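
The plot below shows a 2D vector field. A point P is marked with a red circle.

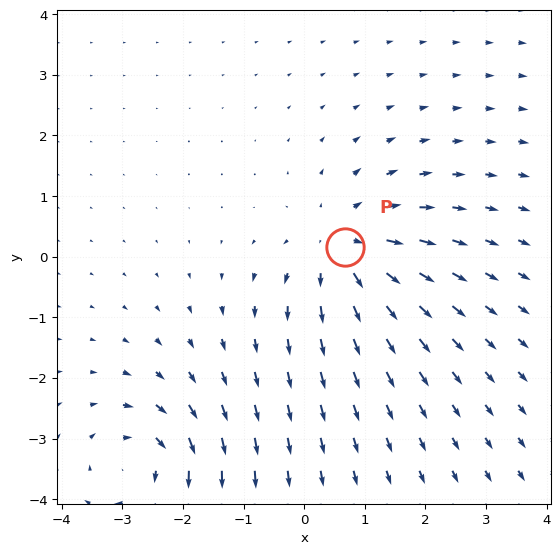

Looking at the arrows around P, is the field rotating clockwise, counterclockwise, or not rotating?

not rotating

Near P at (0.7, 0.2) the arrows show no circulation. The curl there is ≈0.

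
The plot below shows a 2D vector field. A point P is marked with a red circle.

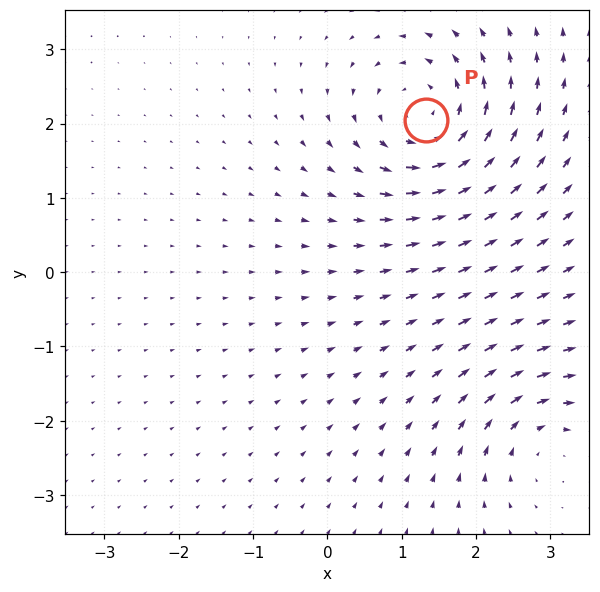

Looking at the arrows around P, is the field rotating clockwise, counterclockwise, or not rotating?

Near P at (1.3, 2.1) the arrows circulate counterclockwise. The curl (z-component) there is about +5; positive curl means counterclockwise rotation.

counterclockwise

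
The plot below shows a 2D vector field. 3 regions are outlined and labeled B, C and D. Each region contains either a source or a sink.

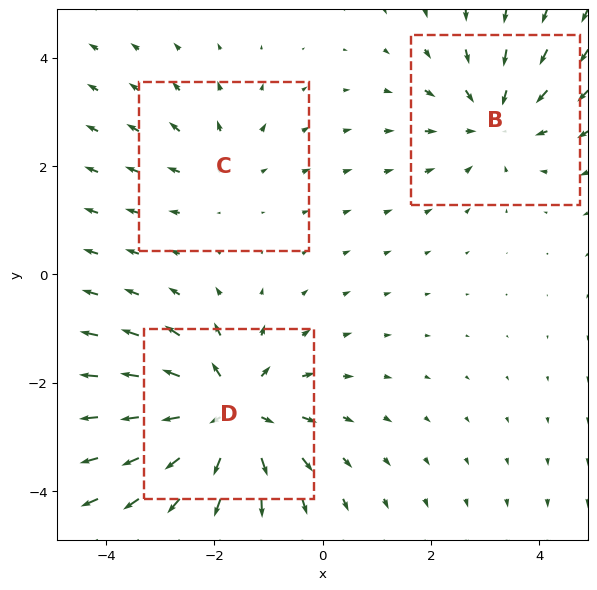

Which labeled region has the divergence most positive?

D

Divergence at each region's feature centre — B: about -3, C: about +2, D: about +5. Region D is most positive.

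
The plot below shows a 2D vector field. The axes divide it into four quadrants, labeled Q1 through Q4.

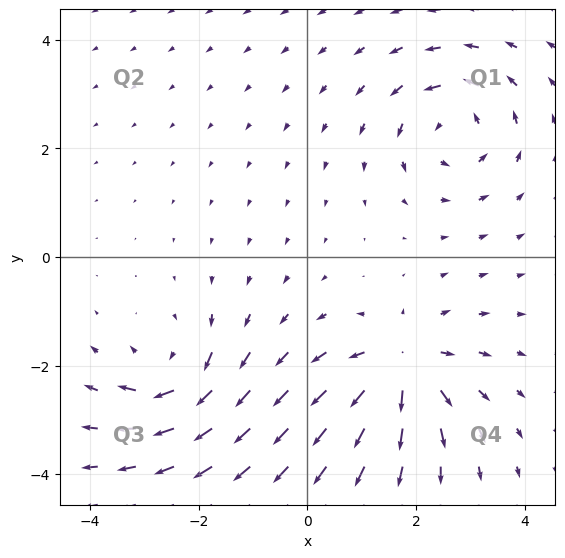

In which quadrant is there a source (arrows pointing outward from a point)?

The source sits at approximately (1.7, -2.0), which lies in quadrant Q4. The divergence there is about +7, positive as expected for a source.

Q4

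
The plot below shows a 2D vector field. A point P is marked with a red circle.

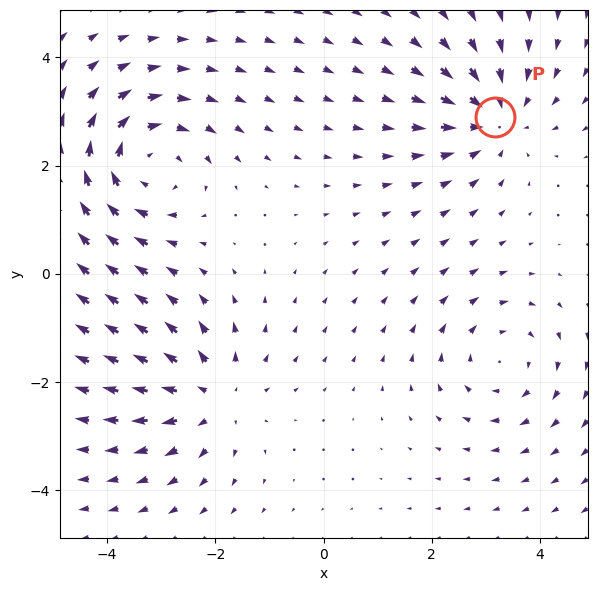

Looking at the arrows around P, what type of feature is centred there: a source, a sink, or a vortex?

At P (3.2, 2.9) the arrows converge inward. Divergence about -4, curl ≈0 — negative divergence with near-zero curl is a sink.

sink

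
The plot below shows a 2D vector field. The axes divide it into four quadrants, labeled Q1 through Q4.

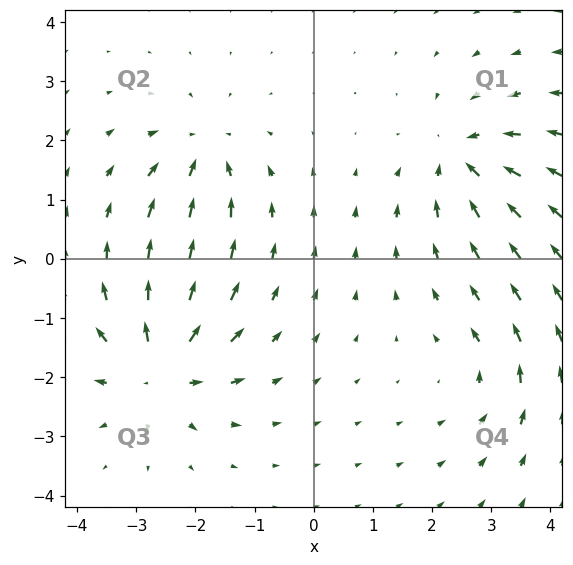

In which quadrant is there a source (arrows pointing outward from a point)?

Q3

The source sits at approximately (-2.6, -1.8), which lies in quadrant Q3. The divergence there is about +6, positive as expected for a source.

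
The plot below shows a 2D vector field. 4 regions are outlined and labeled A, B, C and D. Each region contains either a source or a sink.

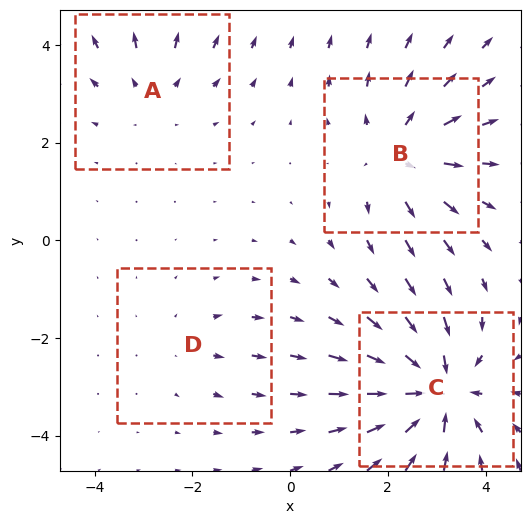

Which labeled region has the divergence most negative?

C

Divergence at each region's feature centre — A: about +3, B: about +4, C: about -6, D: about +2. Region C is most negative.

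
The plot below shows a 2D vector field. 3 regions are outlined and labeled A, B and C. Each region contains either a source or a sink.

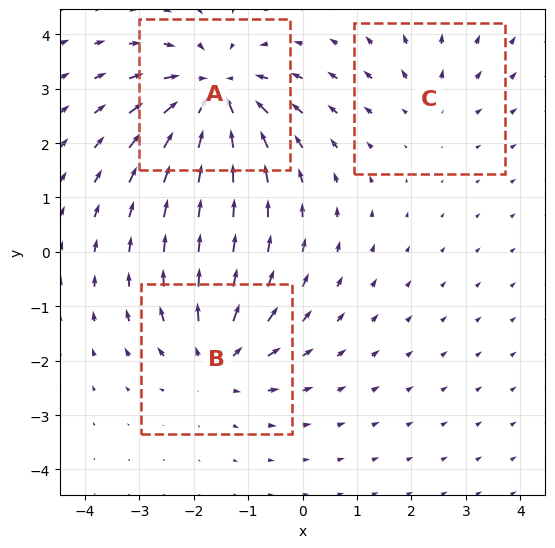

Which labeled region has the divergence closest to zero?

Divergence at each region's feature centre — A: about -5, B: about +4, C: about +2. Region C is closest to zero.

C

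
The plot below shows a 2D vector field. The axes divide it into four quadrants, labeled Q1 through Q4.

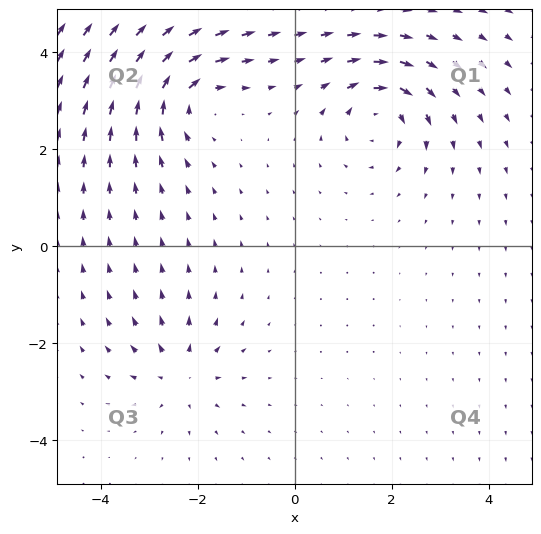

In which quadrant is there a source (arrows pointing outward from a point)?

The source sits at approximately (-2.4, -2.6), which lies in quadrant Q3. The divergence there is about +4, positive as expected for a source.

Q3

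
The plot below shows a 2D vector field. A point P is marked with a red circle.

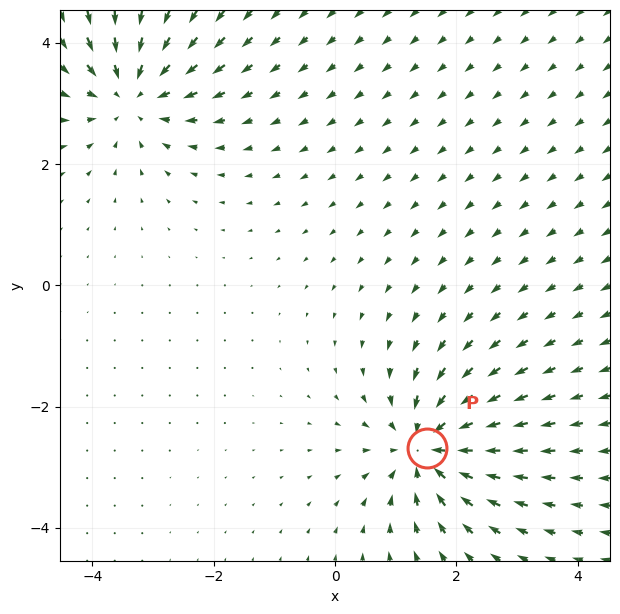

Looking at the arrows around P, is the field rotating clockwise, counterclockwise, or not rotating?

not rotating

Near P at (1.5, -2.7) the arrows show no circulation. The curl there is ≈0.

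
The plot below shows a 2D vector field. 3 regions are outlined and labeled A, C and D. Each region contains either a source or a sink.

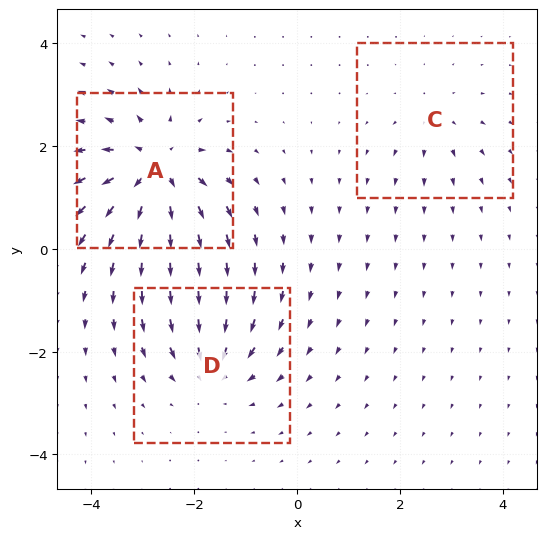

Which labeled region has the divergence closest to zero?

Divergence at each region's feature centre — A: about +6, C: about +2, D: about -4. Region C is closest to zero.

C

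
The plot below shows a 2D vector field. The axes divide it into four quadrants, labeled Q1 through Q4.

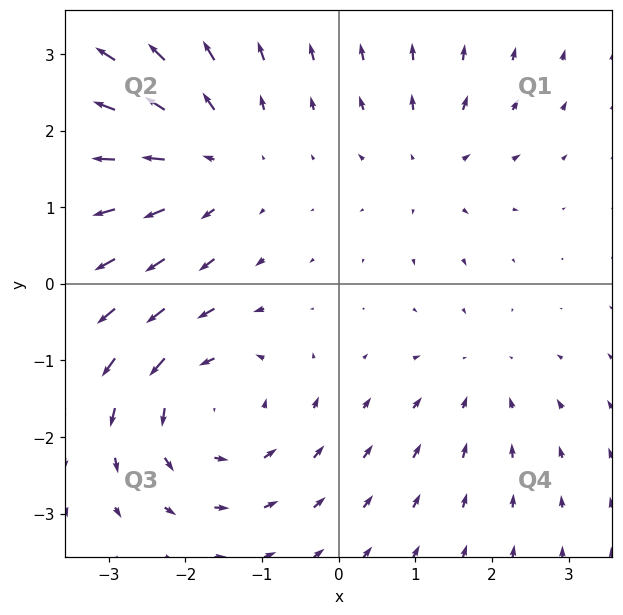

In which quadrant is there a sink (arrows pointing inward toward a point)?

Q4

The sink sits at approximately (1.8, -1.2), which lies in quadrant Q4. The divergence there is about -2, negative as expected for a sink.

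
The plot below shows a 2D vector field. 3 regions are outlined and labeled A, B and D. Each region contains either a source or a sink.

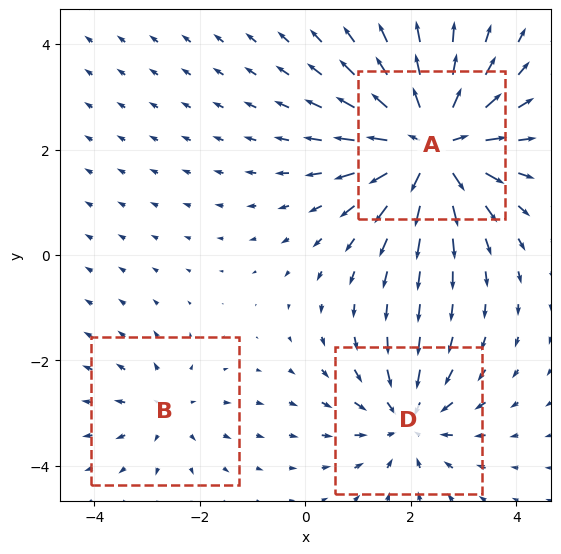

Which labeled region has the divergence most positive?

A

Divergence at each region's feature centre — A: about +6, B: about +2, D: about -3. Region A is most positive.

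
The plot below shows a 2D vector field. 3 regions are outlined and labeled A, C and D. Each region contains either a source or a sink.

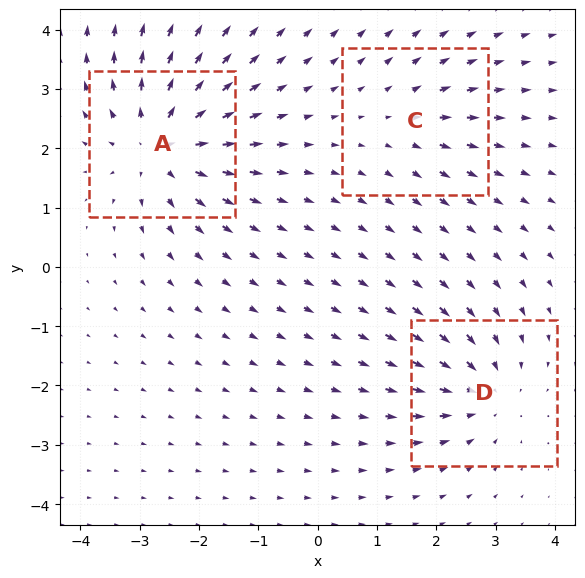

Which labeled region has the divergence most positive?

A

Divergence at each region's feature centre — A: about +5, C: about +2, D: about -3. Region A is most positive.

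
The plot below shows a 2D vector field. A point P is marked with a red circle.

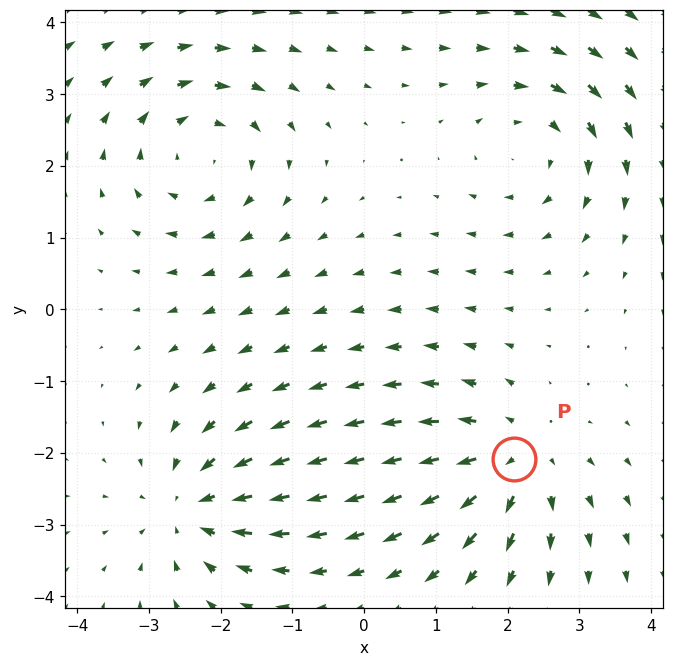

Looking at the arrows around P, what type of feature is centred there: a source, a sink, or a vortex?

At P (2.1, -2.1) the arrows spread outward. Divergence about +5, curl ≈0 — positive divergence with near-zero curl is a source.

source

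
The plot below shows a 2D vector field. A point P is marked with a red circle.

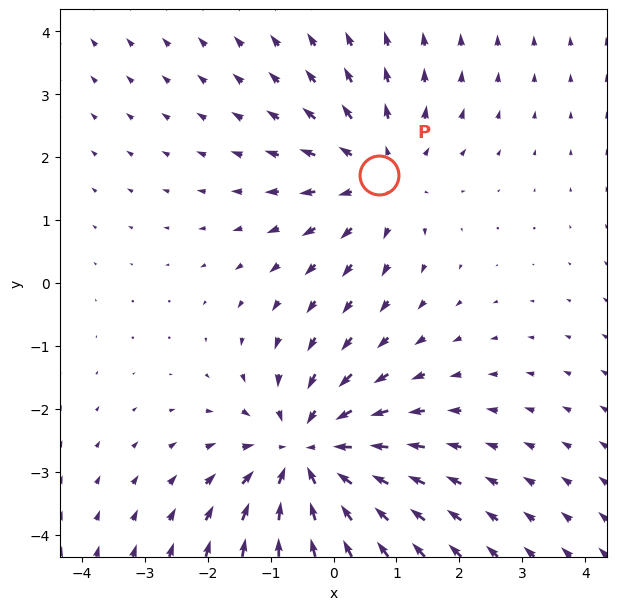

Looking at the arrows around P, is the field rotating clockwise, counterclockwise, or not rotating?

not rotating

Near P at (0.7, 1.7) the arrows show no circulation. The curl there is ≈0.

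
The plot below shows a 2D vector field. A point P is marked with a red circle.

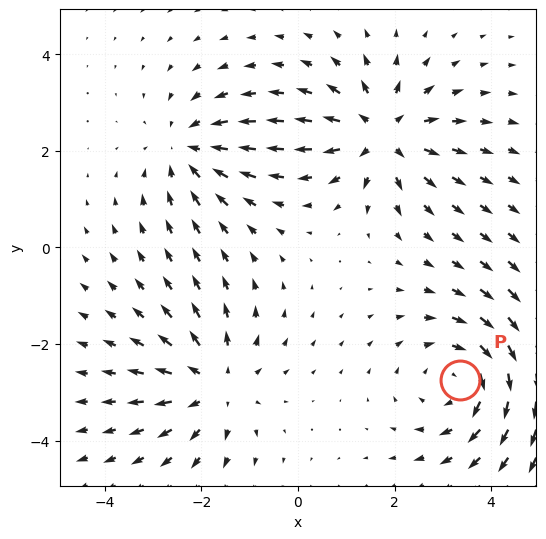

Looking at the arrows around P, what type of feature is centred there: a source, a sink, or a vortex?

vortex

At P (3.4, -2.8) the arrows circulate clockwise. Divergence ≈0, curl about -3 — near-zero divergence with nonzero curl is a vortex.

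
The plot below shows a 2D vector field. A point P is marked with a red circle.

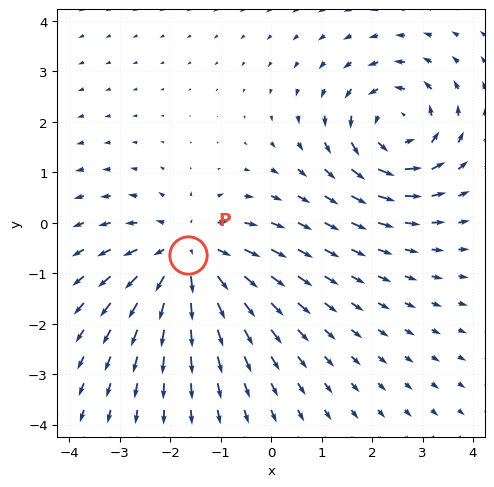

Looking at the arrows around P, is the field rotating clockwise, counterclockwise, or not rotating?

not rotating

Near P at (-1.6, -0.6) the arrows show no circulation. The curl there is ≈0.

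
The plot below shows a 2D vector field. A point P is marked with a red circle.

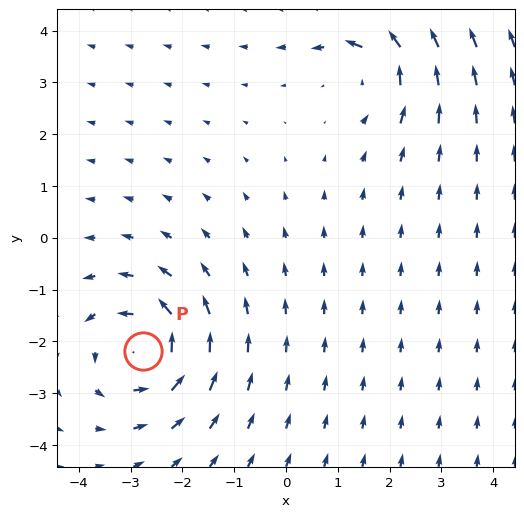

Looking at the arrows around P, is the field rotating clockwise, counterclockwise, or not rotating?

counterclockwise

Near P at (-2.8, -2.2) the arrows circulate counterclockwise. The curl (z-component) there is about +6; positive curl means counterclockwise rotation.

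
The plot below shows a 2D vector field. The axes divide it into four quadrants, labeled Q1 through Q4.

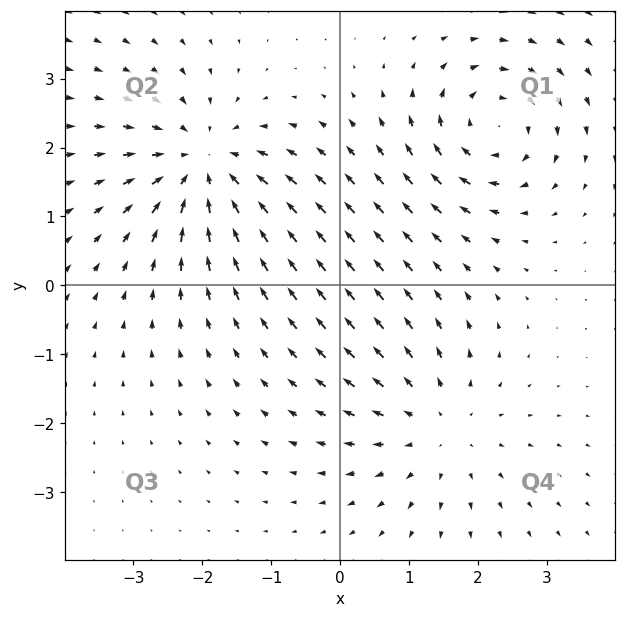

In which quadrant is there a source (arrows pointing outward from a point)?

Q4

The source sits at approximately (1.4, -2.0), which lies in quadrant Q4. The divergence there is about +3, positive as expected for a source.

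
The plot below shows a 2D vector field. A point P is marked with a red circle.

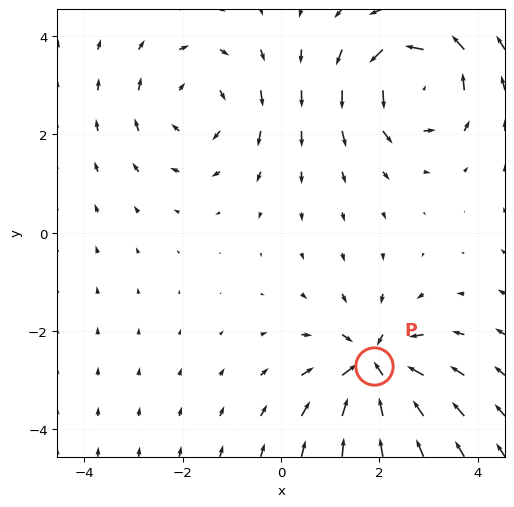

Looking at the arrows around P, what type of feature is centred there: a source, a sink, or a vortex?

At P (1.9, -2.7) the arrows converge inward. Divergence about -5, curl ≈0 — negative divergence with near-zero curl is a sink.

sink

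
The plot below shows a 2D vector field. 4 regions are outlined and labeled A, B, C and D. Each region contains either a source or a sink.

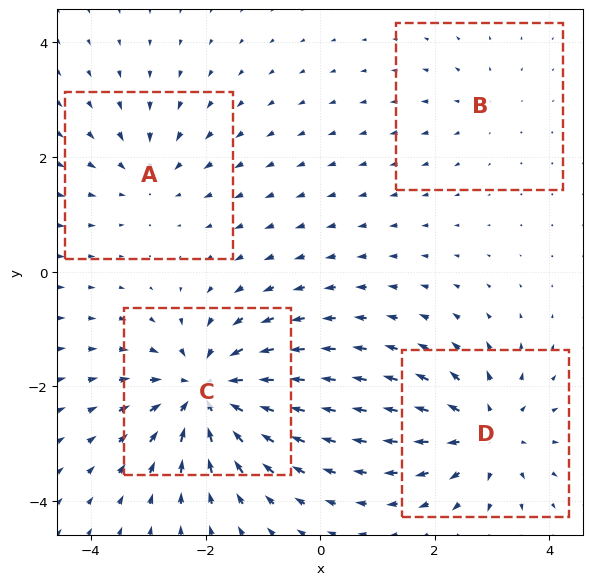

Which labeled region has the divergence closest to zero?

Divergence at each region's feature centre — A: about -3, B: about +2, C: about -7, D: about +5. Region B is closest to zero.

B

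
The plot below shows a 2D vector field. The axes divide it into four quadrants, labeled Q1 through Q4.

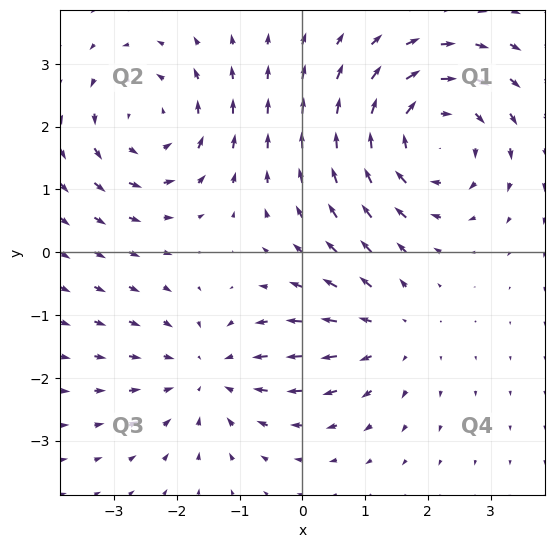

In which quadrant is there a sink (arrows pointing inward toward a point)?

The sink sits at approximately (-1.5, -1.9), which lies in quadrant Q3. The divergence there is about -3, negative as expected for a sink.

Q3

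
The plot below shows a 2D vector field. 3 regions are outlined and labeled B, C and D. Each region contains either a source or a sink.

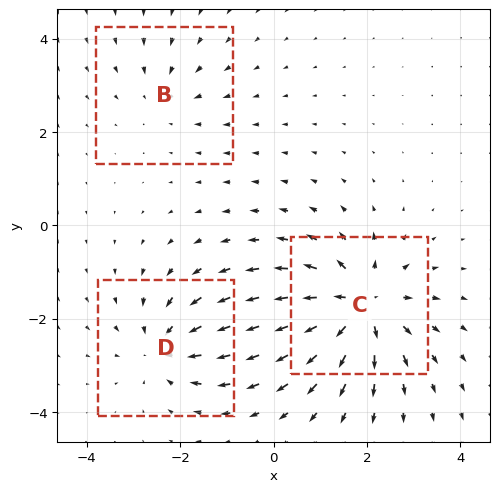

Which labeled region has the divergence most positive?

Divergence at each region's feature centre — B: about -2, C: about +5, D: about -3. Region C is most positive.

C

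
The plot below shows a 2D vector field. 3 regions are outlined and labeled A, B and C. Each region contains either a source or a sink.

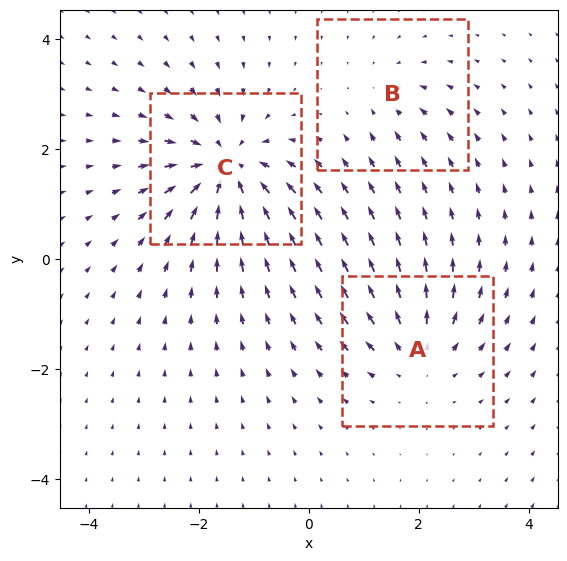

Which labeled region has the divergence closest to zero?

Divergence at each region's feature centre — A: about +4, B: about -2, C: about -6. Region B is closest to zero.

B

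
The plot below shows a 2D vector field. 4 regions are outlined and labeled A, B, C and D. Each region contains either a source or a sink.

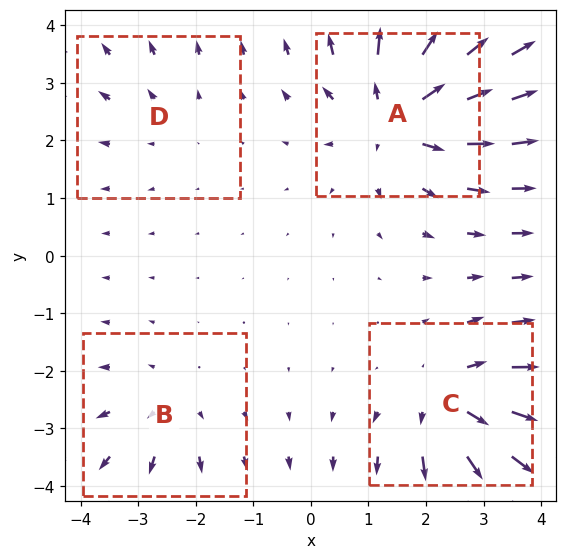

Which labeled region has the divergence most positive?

Divergence at each region's feature centre — A: about +6, B: about +3, C: about +5, D: about +2. Region A is most positive.

A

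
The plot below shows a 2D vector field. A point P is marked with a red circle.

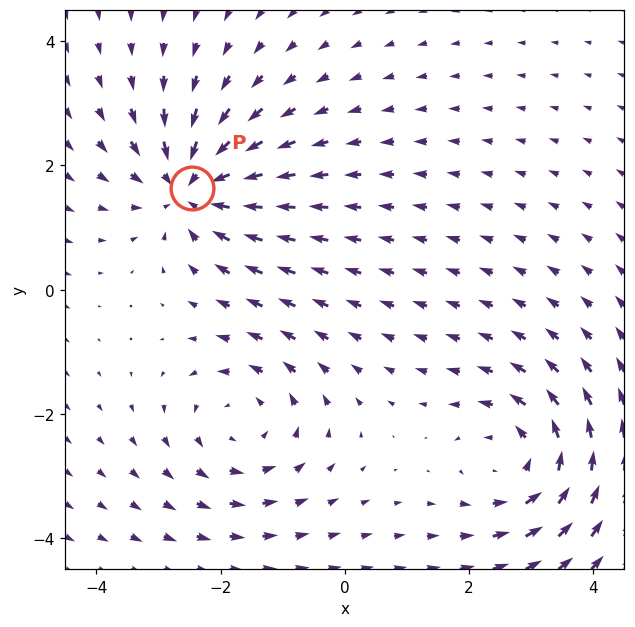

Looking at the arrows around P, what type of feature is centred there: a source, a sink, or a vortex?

At P (-2.5, 1.6) the arrows converge inward. Divergence about -5, curl ≈0 — negative divergence with near-zero curl is a sink.

sink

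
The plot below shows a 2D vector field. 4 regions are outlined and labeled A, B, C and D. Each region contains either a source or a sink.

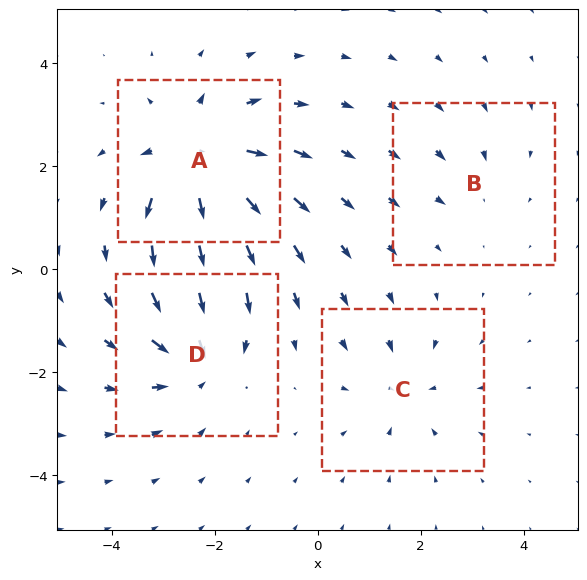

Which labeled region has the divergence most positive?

Divergence at each region's feature centre — A: about +8, B: about -2, C: about -4, D: about -6. Region A is most positive.

A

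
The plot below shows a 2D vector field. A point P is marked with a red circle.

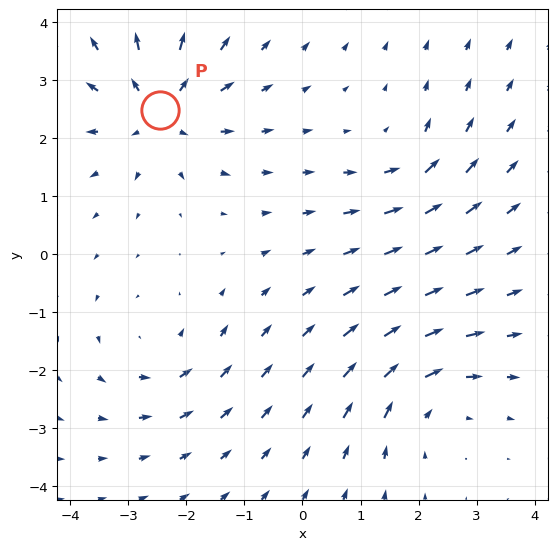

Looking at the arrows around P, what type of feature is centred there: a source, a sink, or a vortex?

source

At P (-2.5, 2.5) the arrows spread outward. Divergence about +5, curl ≈0 — positive divergence with near-zero curl is a source.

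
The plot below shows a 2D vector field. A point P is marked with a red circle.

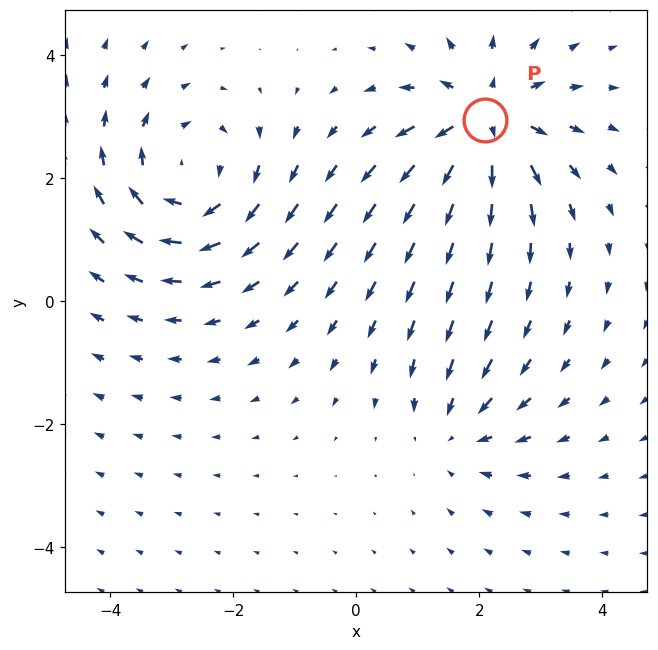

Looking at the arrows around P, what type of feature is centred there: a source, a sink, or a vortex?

source

At P (2.1, 2.9) the arrows spread outward. Divergence about +5, curl ≈0 — positive divergence with near-zero curl is a source.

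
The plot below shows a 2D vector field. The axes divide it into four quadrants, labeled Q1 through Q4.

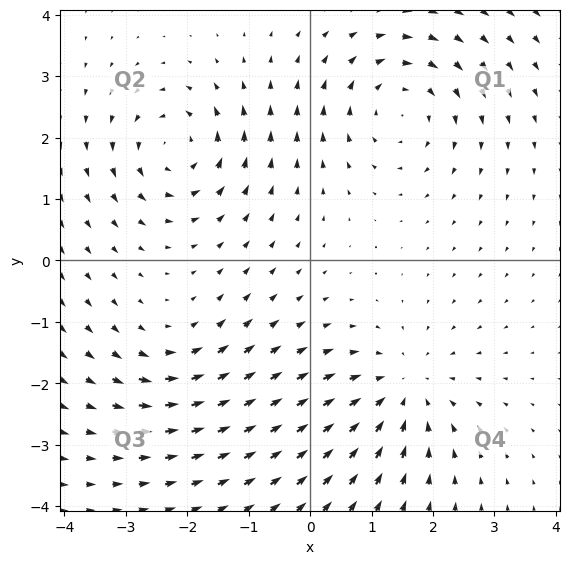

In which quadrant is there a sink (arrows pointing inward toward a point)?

Q4

The sink sits at approximately (1.5, -2.1), which lies in quadrant Q4. The divergence there is about -4, negative as expected for a sink.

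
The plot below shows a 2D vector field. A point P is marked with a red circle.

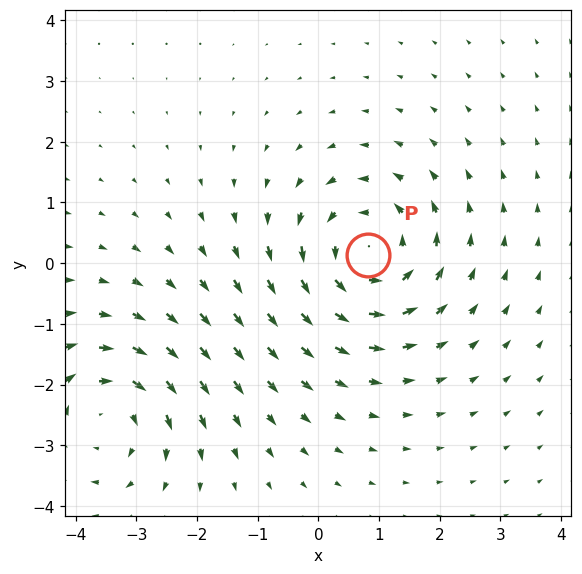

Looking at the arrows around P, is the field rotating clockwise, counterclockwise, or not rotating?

Near P at (0.8, 0.1) the arrows circulate counterclockwise. The curl (z-component) there is about +4; positive curl means counterclockwise rotation.

counterclockwise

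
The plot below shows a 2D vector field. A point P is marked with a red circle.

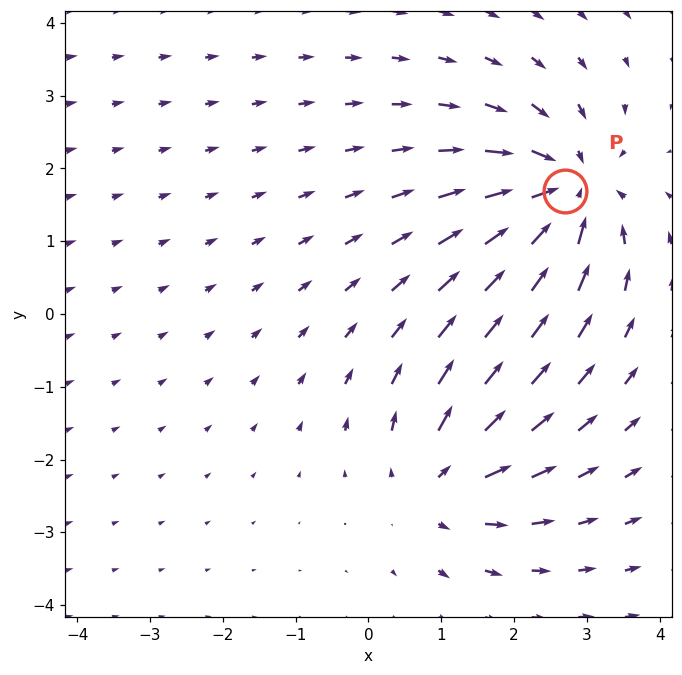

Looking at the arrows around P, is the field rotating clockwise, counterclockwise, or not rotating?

not rotating

Near P at (2.7, 1.7) the arrows show no circulation. The curl there is ≈0.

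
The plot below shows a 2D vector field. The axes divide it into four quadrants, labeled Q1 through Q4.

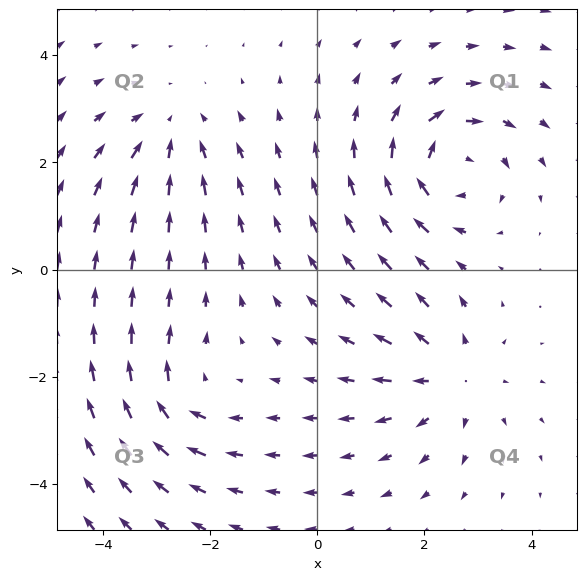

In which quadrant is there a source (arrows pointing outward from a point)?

Q4

The source sits at approximately (2.5, -2.0), which lies in quadrant Q4. The divergence there is about +3, positive as expected for a source.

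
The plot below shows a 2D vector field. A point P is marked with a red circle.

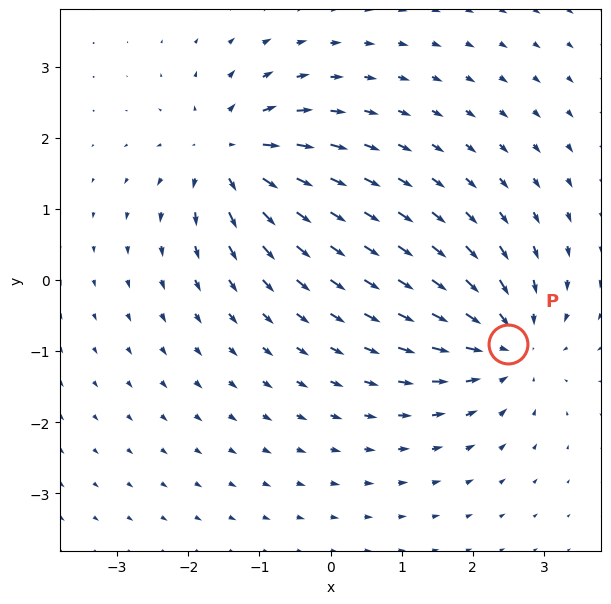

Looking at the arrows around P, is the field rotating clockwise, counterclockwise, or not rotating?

not rotating

Near P at (2.5, -0.9) the arrows show no circulation. The curl there is ≈0.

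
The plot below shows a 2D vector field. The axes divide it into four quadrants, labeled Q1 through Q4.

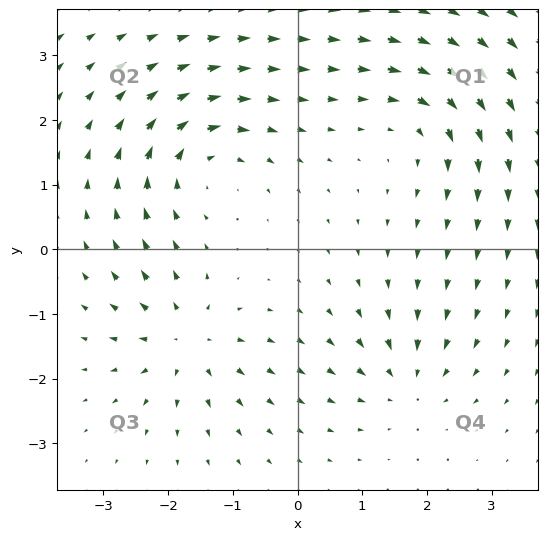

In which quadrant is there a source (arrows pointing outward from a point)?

Q3

The source sits at approximately (-1.7, -1.4), which lies in quadrant Q3. The divergence there is about +5, positive as expected for a source.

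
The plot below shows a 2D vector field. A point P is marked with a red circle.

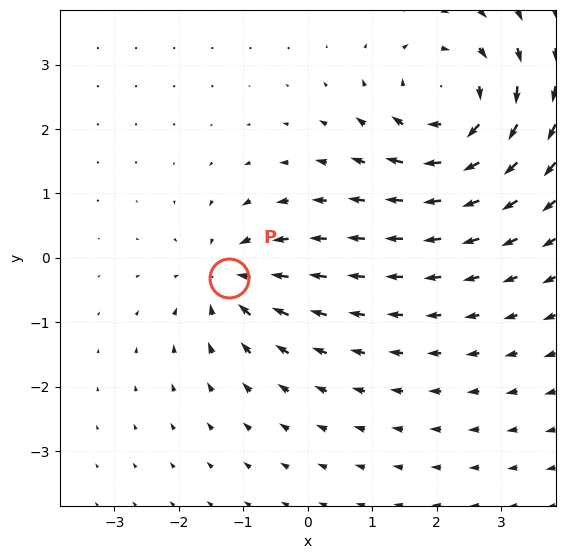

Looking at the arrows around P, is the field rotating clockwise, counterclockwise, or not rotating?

not rotating

Near P at (-1.2, -0.3) the arrows show no circulation. The curl there is ≈0.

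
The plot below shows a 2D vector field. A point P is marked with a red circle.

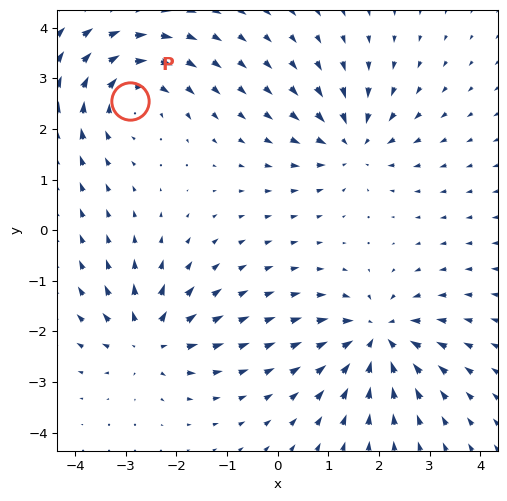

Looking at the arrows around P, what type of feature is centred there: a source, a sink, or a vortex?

vortex

At P (-2.9, 2.6) the arrows circulate clockwise. Divergence ≈0, curl about -4 — near-zero divergence with nonzero curl is a vortex.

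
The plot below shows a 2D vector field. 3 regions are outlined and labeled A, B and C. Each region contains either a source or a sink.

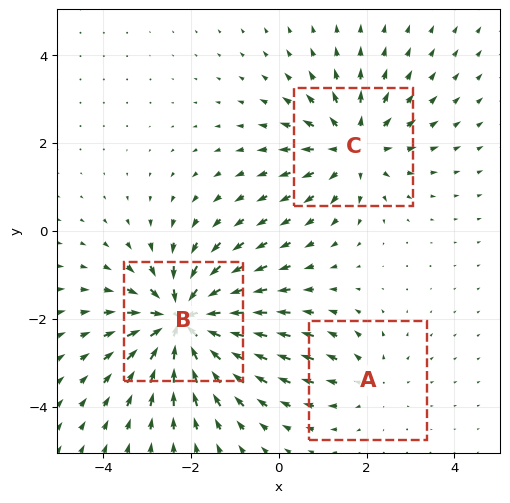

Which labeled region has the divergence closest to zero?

A

Divergence at each region's feature centre — A: about +2, B: about -5, C: about +3. Region A is closest to zero.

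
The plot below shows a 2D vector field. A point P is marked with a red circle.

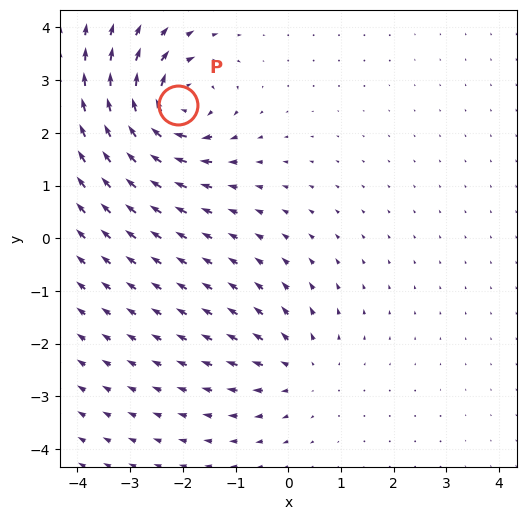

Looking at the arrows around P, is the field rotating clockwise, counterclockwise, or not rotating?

clockwise

Near P at (-2.1, 2.5) the arrows circulate clockwise. The curl (z-component) there is about -6; negative curl means clockwise rotation.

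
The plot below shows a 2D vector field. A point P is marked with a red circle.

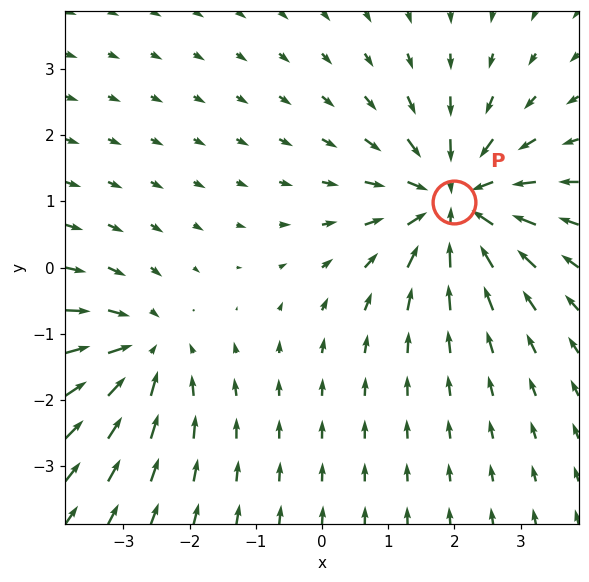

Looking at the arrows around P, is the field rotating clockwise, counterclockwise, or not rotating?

not rotating

Near P at (2.0, 1.0) the arrows show no circulation. The curl there is ≈0.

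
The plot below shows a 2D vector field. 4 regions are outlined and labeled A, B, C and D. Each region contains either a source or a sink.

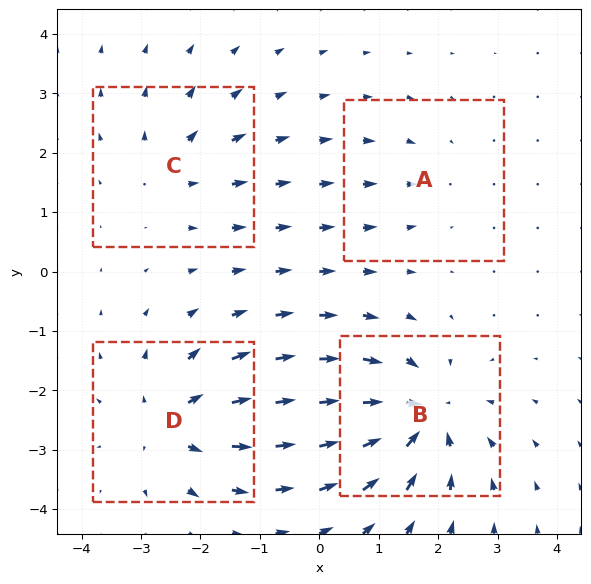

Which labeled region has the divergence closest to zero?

Divergence at each region's feature centre — A: about -2, B: about -7, C: about +4, D: about +6. Region A is closest to zero.

A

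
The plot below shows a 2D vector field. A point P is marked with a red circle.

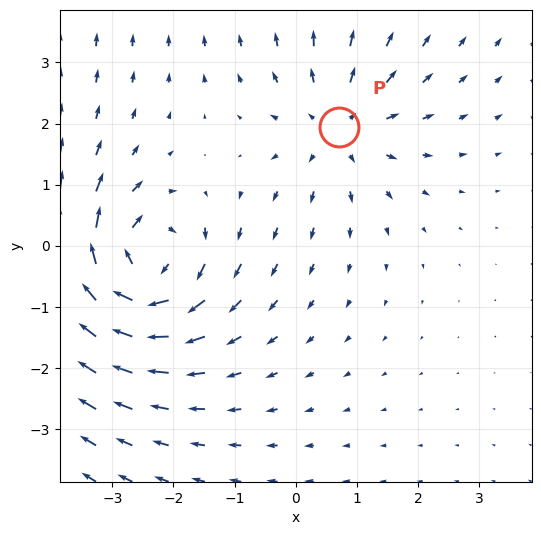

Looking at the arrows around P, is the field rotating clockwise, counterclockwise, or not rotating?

not rotating

Near P at (0.7, 1.9) the arrows show no circulation. The curl there is ≈0.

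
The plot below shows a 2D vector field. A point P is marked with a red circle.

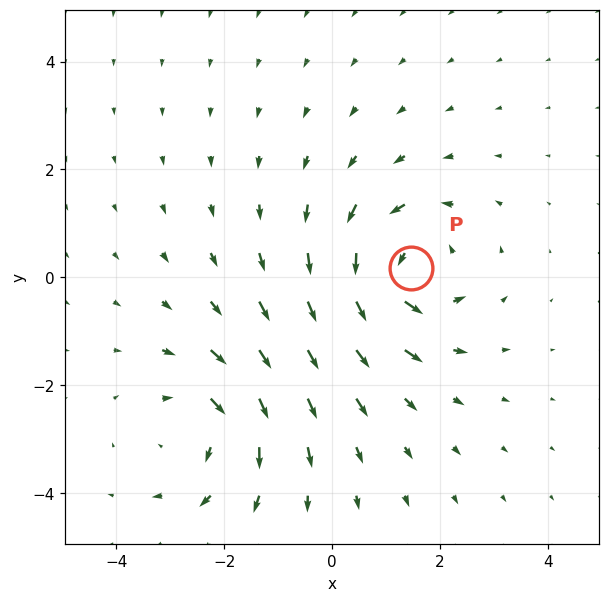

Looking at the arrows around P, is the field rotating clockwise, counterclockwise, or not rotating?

counterclockwise

Near P at (1.5, 0.2) the arrows circulate counterclockwise. The curl (z-component) there is about +4; positive curl means counterclockwise rotation.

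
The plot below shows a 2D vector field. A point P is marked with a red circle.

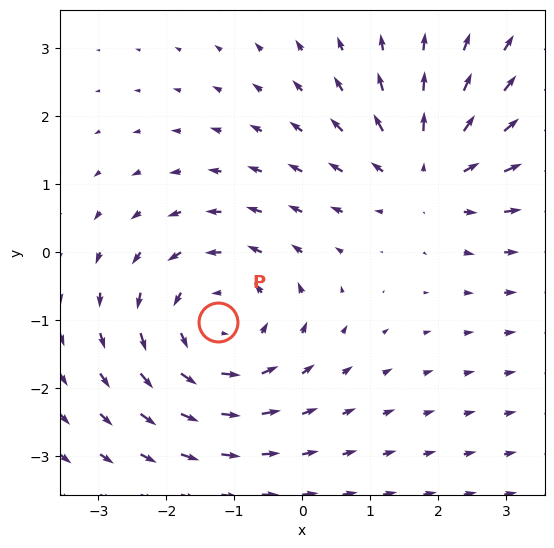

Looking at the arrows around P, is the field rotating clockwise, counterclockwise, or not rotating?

counterclockwise

Near P at (-1.2, -1.0) the arrows circulate counterclockwise. The curl (z-component) there is about +4; positive curl means counterclockwise rotation.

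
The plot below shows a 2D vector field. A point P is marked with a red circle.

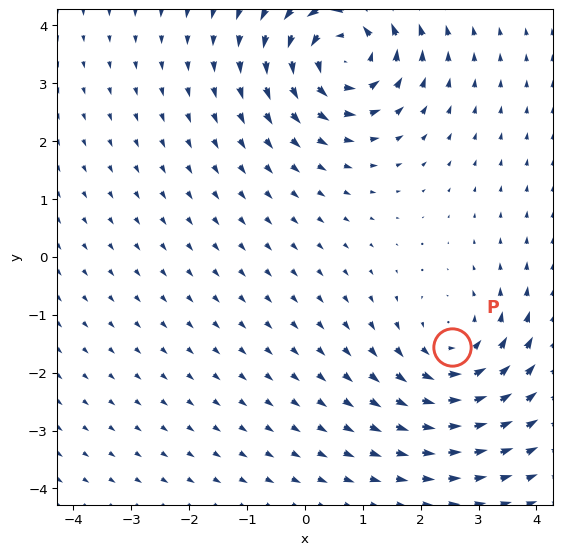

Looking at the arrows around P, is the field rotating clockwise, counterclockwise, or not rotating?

counterclockwise

Near P at (2.5, -1.6) the arrows circulate counterclockwise. The curl (z-component) there is about +3; positive curl means counterclockwise rotation.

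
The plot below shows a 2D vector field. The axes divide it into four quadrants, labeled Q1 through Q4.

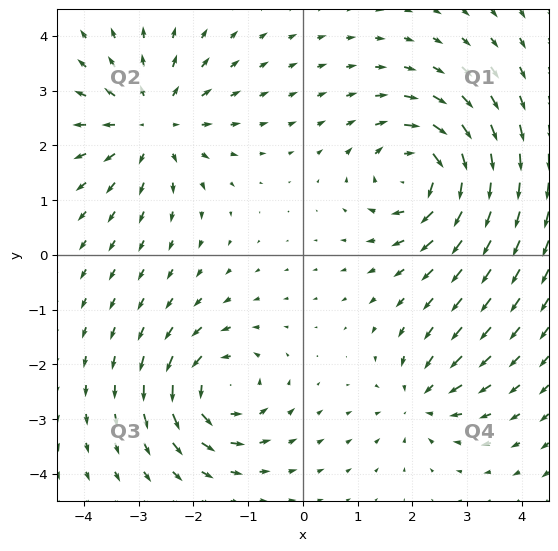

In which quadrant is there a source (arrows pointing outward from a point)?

Q2

The source sits at approximately (-2.8, 2.4), which lies in quadrant Q2. The divergence there is about +5, positive as expected for a source.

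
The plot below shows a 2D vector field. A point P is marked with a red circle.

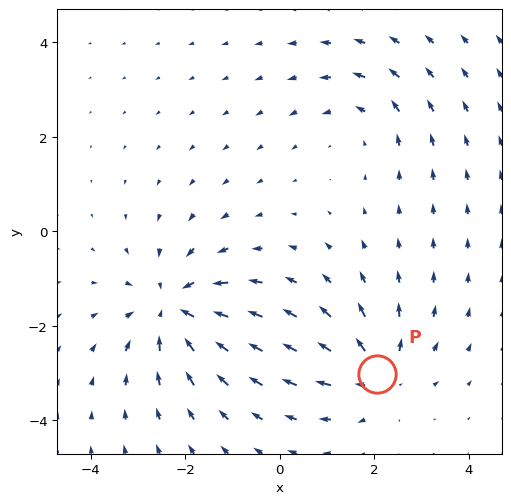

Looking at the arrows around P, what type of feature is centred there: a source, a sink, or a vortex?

At P (2.1, -3.0) the arrows spread outward. Divergence about +4, curl ≈0 — positive divergence with near-zero curl is a source.

source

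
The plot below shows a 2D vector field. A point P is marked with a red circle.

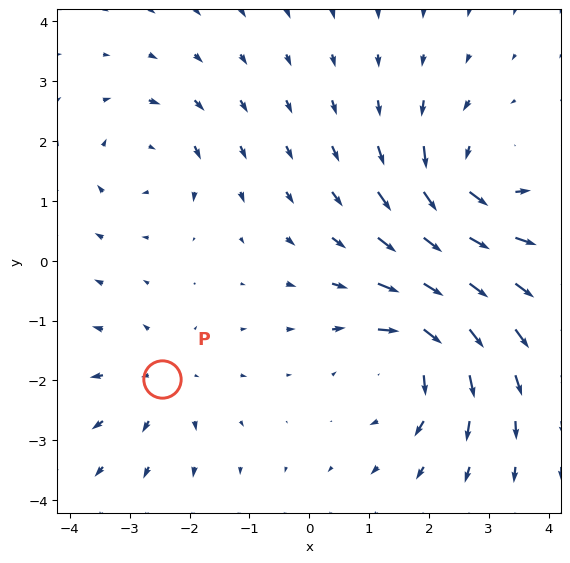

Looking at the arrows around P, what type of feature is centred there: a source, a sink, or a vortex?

source

At P (-2.5, -2.0) the arrows spread outward. Divergence about +3, curl ≈0 — positive divergence with near-zero curl is a source.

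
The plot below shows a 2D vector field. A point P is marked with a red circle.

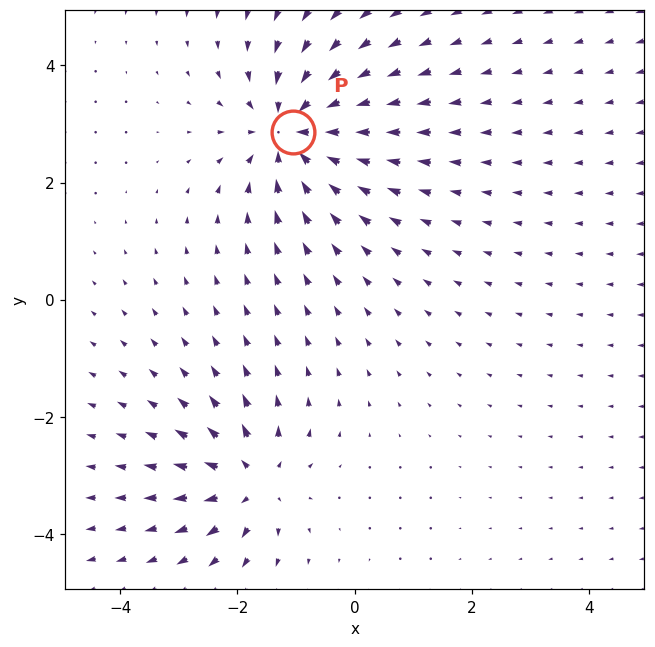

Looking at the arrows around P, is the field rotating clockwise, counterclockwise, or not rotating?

Near P at (-1.1, 2.9) the arrows show no circulation. The curl there is ≈0.

not rotating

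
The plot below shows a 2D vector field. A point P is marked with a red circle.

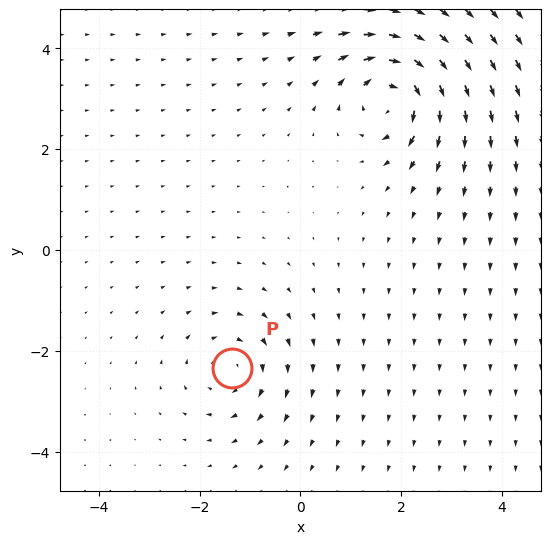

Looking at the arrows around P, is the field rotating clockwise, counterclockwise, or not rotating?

clockwise

Near P at (-1.4, -2.3) the arrows circulate clockwise. The curl (z-component) there is about -3; negative curl means clockwise rotation.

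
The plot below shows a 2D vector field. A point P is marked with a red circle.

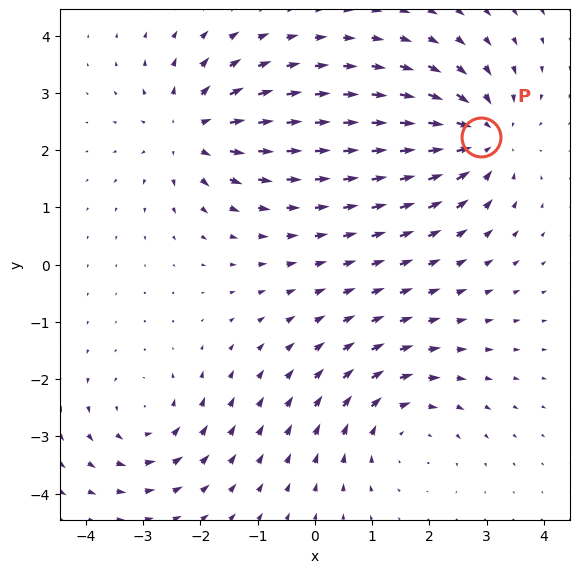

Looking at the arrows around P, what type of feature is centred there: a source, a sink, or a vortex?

At P (2.9, 2.2) the arrows converge inward. Divergence about -5, curl ≈0 — negative divergence with near-zero curl is a sink.

sink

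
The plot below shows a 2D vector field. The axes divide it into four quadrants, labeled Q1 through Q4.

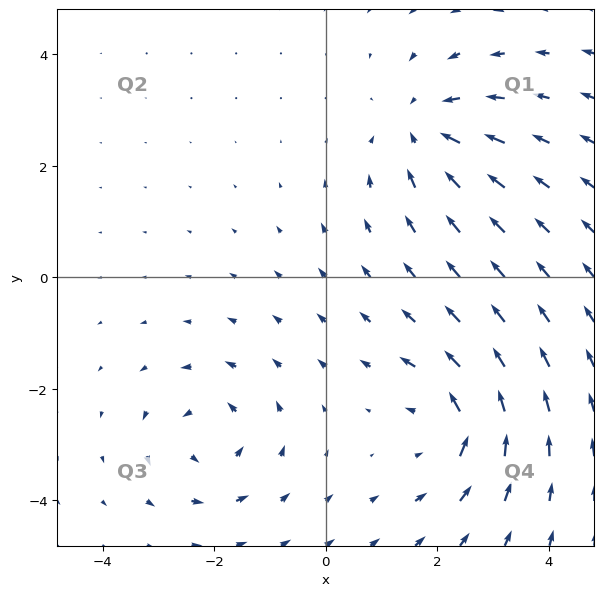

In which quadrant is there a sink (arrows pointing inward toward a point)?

Q1

The sink sits at approximately (1.8, 2.6), which lies in quadrant Q1. The divergence there is about -4, negative as expected for a sink.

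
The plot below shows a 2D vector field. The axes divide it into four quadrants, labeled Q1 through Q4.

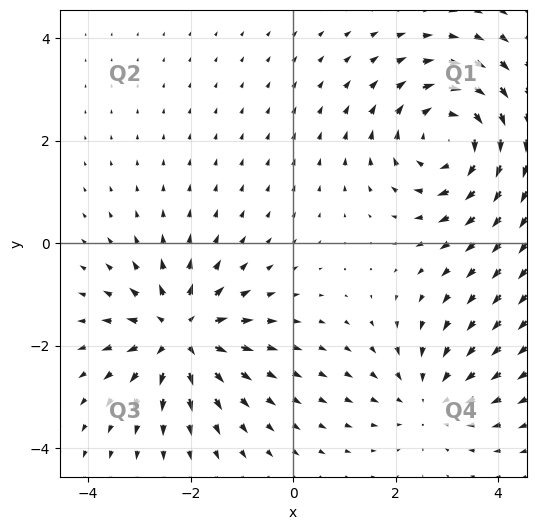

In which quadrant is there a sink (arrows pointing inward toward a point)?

The sink sits at approximately (2.6, -3.0), which lies in quadrant Q4. The divergence there is about -2, negative as expected for a sink.

Q4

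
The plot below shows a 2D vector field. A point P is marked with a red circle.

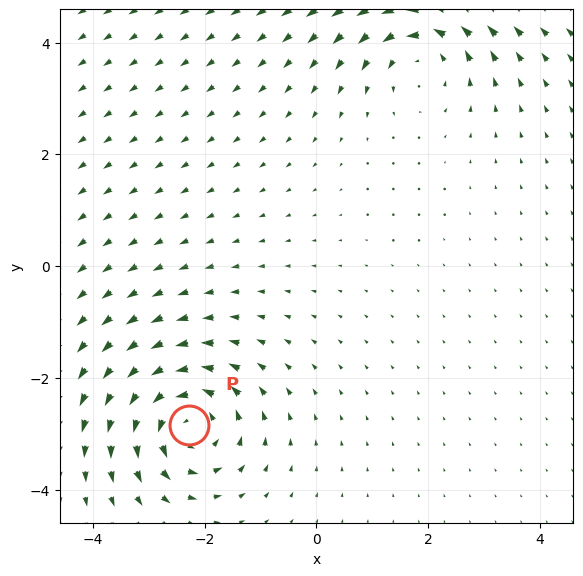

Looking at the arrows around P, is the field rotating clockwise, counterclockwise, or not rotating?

counterclockwise

Near P at (-2.3, -2.8) the arrows circulate counterclockwise. The curl (z-component) there is about +4; positive curl means counterclockwise rotation.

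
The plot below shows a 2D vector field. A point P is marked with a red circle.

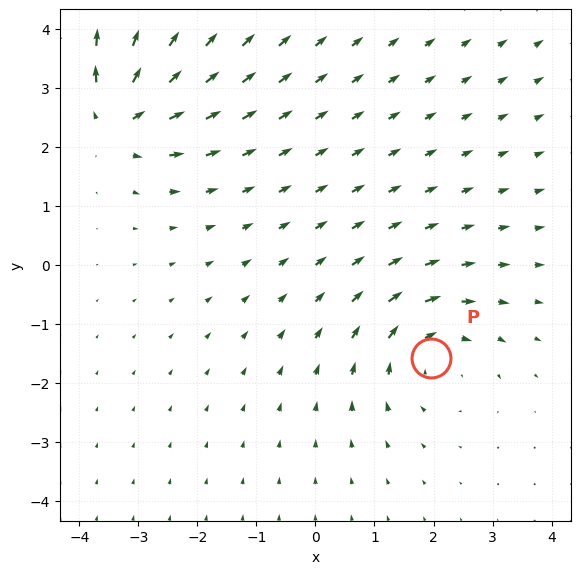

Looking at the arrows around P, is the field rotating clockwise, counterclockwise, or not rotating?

clockwise

Near P at (2.0, -1.6) the arrows circulate clockwise. The curl (z-component) there is about -3; negative curl means clockwise rotation.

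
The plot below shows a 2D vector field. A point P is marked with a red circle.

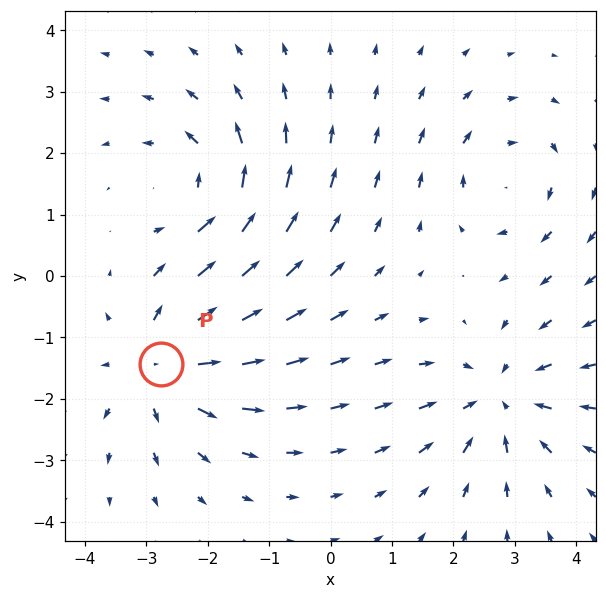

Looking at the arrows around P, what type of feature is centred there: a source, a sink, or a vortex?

At P (-2.8, -1.4) the arrows spread outward. Divergence about +5, curl ≈0 — positive divergence with near-zero curl is a source.

source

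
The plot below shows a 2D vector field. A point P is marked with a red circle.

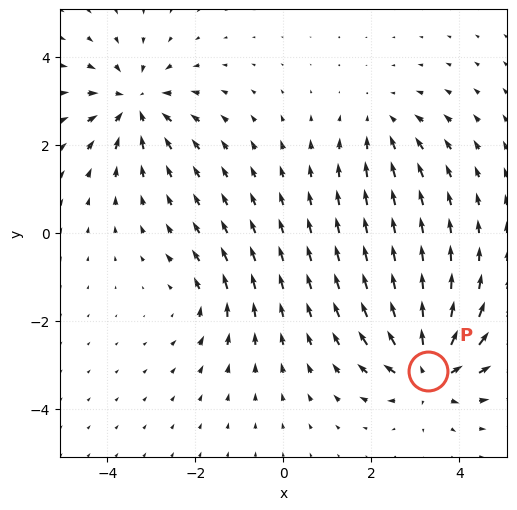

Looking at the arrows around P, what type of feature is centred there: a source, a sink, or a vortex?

source

At P (3.3, -3.1) the arrows spread outward. Divergence about +6, curl ≈0 — positive divergence with near-zero curl is a source.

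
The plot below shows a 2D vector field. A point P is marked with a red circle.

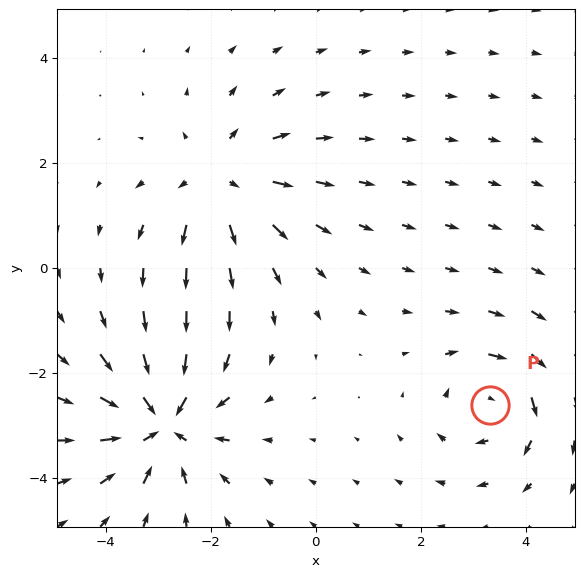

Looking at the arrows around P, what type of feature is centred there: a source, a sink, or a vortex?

vortex

At P (3.3, -2.6) the arrows circulate clockwise. Divergence ≈0, curl about -4 — near-zero divergence with nonzero curl is a vortex.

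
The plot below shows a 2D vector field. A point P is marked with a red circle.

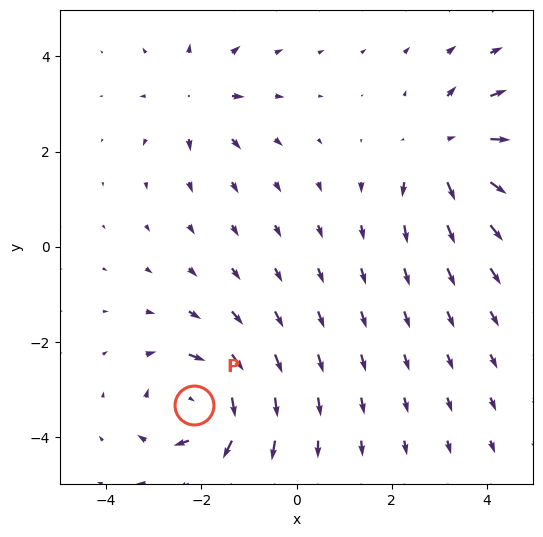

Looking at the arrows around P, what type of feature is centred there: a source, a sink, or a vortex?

vortex

At P (-2.2, -3.3) the arrows circulate clockwise. Divergence ≈0, curl about -5 — near-zero divergence with nonzero curl is a vortex.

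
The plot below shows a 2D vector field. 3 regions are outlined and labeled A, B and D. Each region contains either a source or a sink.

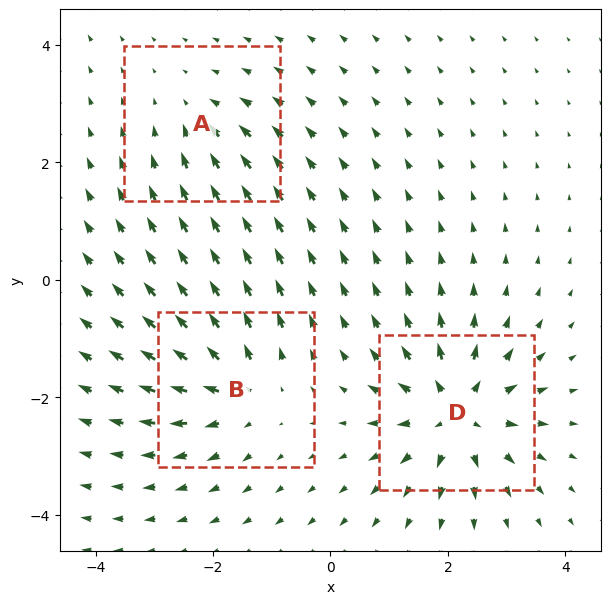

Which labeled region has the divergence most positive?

D

Divergence at each region's feature centre — A: about -2, B: about +4, D: about +6. Region D is most positive.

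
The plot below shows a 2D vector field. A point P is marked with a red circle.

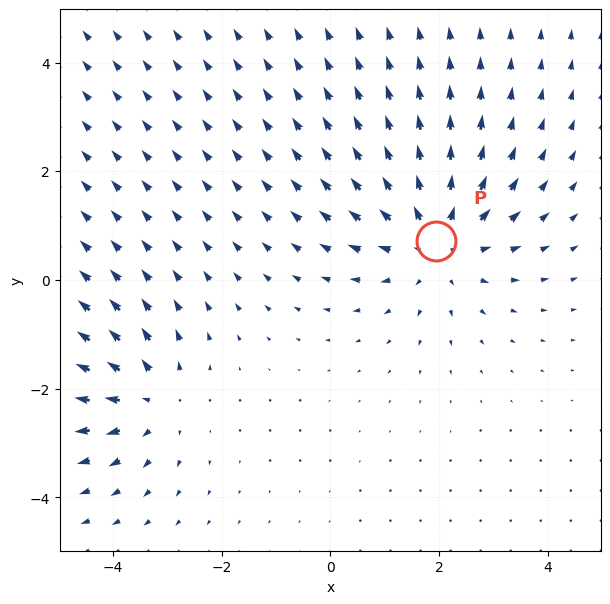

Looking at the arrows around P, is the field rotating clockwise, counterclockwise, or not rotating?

Near P at (1.9, 0.7) the arrows show no circulation. The curl there is ≈0.

not rotating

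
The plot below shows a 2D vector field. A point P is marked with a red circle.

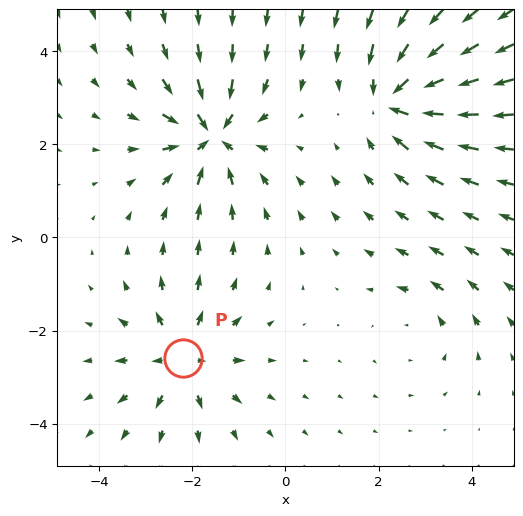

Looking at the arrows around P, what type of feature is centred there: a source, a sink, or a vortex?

source

At P (-2.2, -2.6) the arrows spread outward. Divergence about +5, curl ≈0 — positive divergence with near-zero curl is a source.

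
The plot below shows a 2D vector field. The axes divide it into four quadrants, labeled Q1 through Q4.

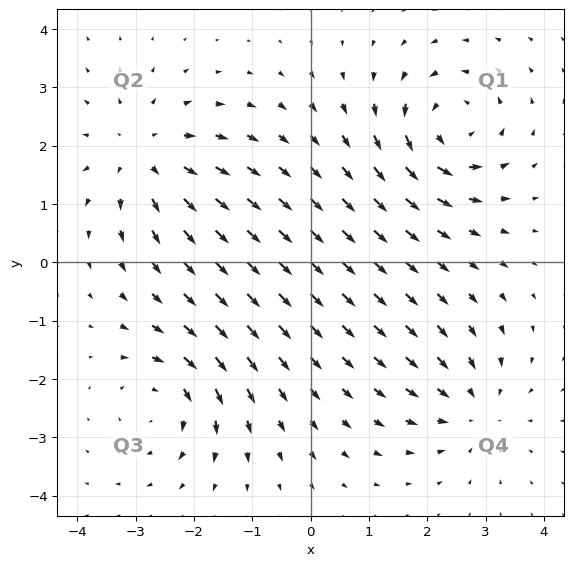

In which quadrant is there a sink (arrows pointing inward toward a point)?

The sink sits at approximately (2.8, -2.5), which lies in quadrant Q4. The divergence there is about -3, negative as expected for a sink.

Q4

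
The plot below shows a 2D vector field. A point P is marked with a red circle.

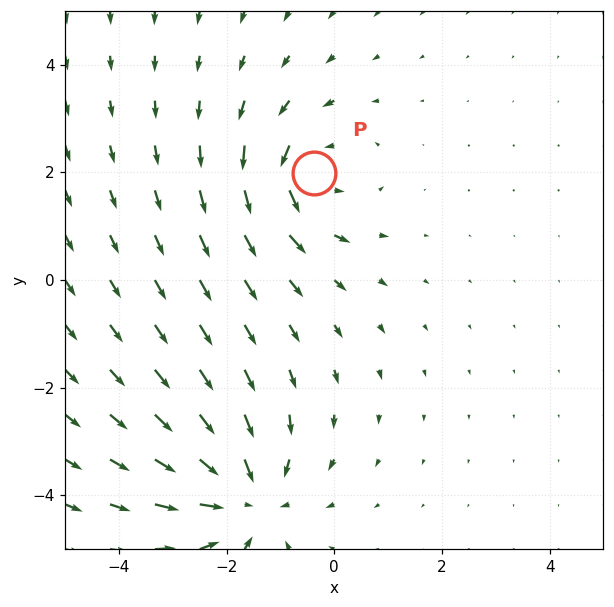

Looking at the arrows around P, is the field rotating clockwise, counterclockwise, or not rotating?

counterclockwise

Near P at (-0.4, 2.0) the arrows circulate counterclockwise. The curl (z-component) there is about +4; positive curl means counterclockwise rotation.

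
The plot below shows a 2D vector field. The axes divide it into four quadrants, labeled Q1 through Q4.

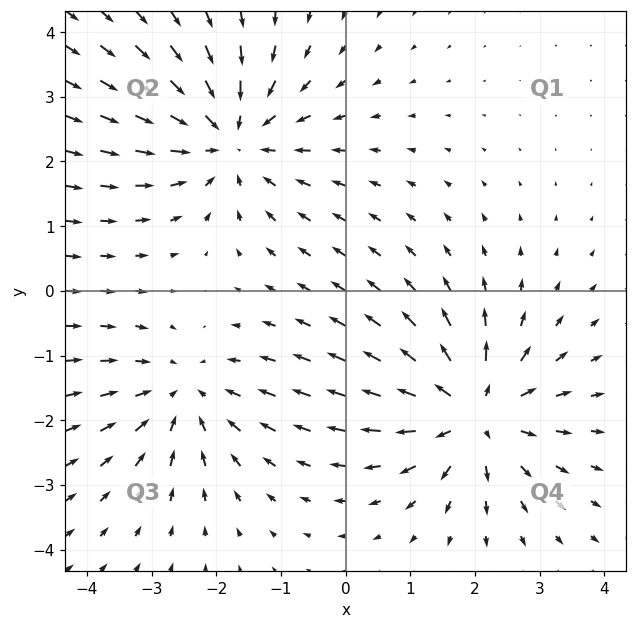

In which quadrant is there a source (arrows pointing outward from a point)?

The source sits at approximately (2.0, -1.9), which lies in quadrant Q4. The divergence there is about +4, positive as expected for a source.

Q4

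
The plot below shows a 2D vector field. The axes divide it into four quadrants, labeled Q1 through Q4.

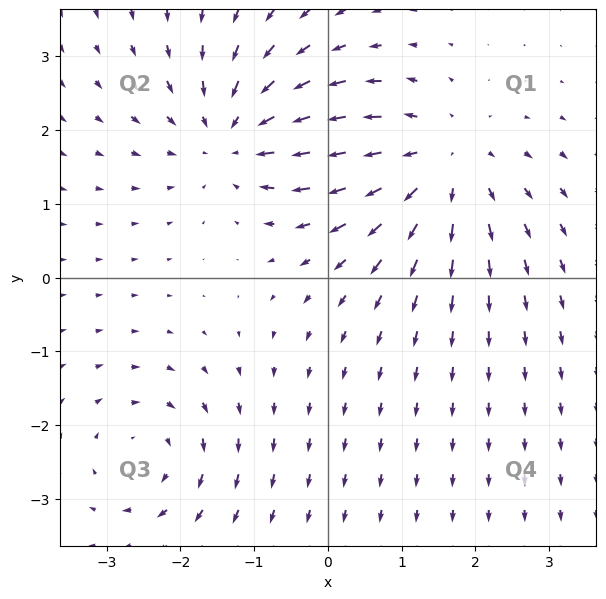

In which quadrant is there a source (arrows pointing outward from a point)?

Q1

The source sits at approximately (1.5, 1.5), which lies in quadrant Q1. The divergence there is about +4, positive as expected for a source.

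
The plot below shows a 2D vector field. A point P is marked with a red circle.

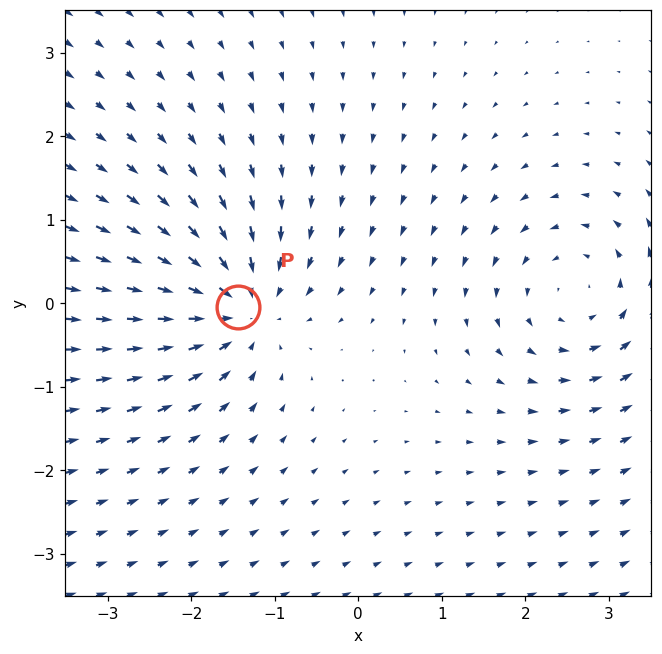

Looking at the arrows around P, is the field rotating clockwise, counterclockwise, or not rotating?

not rotating

Near P at (-1.4, -0.0) the arrows show no circulation. The curl there is ≈0.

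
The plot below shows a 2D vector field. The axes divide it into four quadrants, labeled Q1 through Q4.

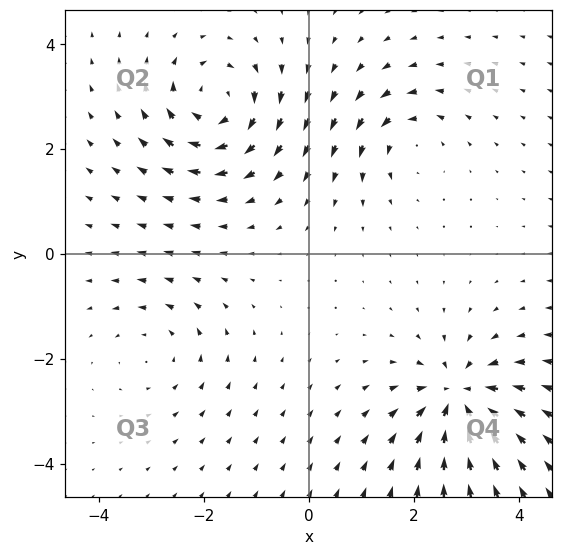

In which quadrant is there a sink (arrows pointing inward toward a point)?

The sink sits at approximately (2.9, -2.7), which lies in quadrant Q4. The divergence there is about -7, negative as expected for a sink.

Q4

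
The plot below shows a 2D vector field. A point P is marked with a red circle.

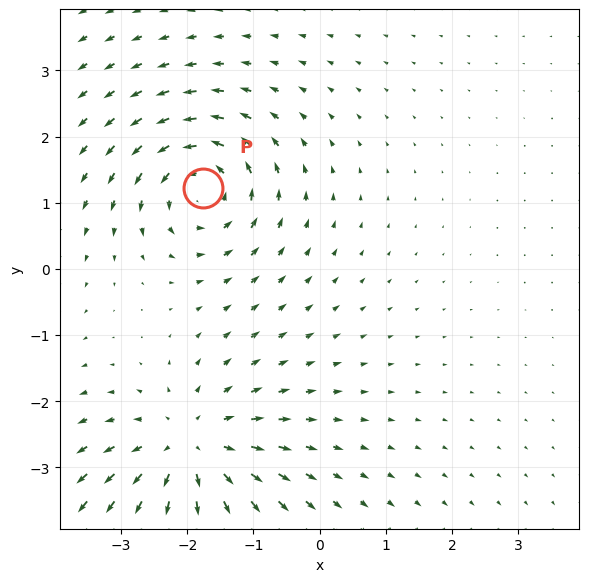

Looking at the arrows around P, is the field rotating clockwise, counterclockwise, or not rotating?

Near P at (-1.8, 1.2) the arrows circulate counterclockwise. The curl (z-component) there is about +4; positive curl means counterclockwise rotation.

counterclockwise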